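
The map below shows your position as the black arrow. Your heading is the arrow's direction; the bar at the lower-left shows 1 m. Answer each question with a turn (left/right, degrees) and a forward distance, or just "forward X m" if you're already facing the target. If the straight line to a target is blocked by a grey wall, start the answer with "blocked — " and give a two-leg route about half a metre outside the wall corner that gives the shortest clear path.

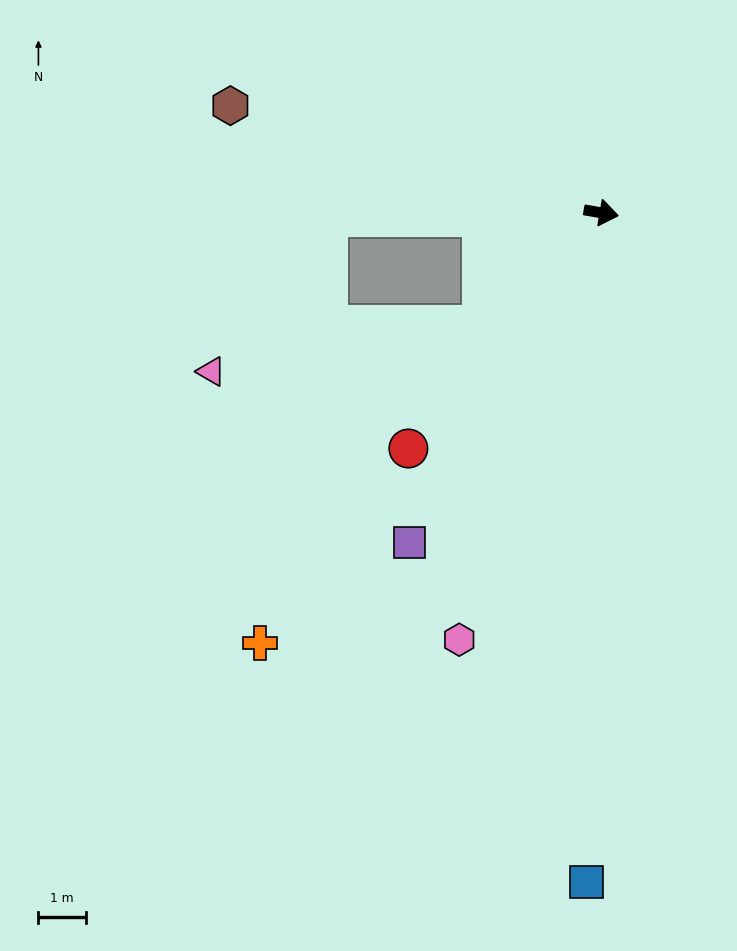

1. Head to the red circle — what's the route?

turn right 120°, forward 6.4 m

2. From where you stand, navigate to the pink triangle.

blocked — turn right 127°, forward 3.4 m, then turn right 34°, forward 5.8 m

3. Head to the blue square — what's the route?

turn right 82°, forward 14.0 m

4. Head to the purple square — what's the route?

turn right 110°, forward 8.0 m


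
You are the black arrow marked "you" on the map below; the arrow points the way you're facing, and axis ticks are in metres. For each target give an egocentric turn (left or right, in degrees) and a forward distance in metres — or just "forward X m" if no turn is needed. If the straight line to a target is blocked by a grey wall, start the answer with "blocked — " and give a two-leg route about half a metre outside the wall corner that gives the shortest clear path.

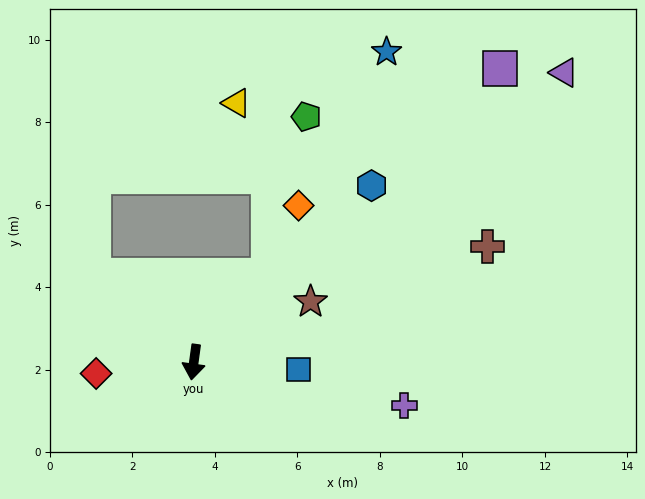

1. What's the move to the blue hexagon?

turn left 143°, forward 6.1 m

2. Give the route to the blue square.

turn left 94°, forward 2.6 m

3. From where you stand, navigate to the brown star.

turn left 125°, forward 3.2 m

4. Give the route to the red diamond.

turn right 76°, forward 2.4 m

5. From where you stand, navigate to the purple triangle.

turn left 136°, forward 11.4 m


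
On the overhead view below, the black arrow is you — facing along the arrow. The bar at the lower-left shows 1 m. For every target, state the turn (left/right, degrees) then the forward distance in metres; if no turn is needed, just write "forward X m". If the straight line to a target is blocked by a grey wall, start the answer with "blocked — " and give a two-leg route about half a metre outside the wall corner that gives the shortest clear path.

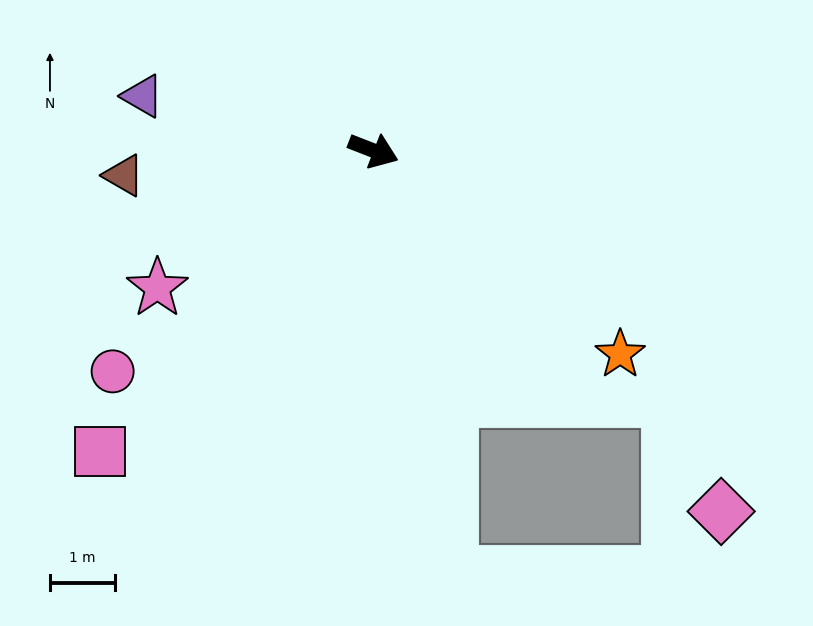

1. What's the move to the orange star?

turn right 18°, forward 4.9 m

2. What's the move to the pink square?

turn right 111°, forward 6.3 m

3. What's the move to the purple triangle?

turn right 172°, forward 3.7 m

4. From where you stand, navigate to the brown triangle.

turn right 153°, forward 3.9 m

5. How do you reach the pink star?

turn right 126°, forward 3.9 m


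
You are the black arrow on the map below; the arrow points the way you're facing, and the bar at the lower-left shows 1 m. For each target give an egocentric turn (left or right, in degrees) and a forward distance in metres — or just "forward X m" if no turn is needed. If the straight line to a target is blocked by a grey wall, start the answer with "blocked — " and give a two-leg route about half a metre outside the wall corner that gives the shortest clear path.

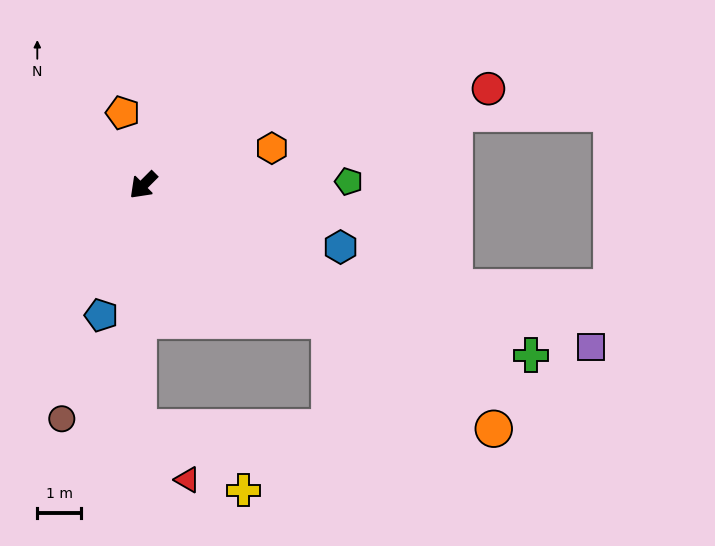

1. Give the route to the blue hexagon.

turn left 118°, forward 4.8 m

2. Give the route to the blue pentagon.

turn left 27°, forward 3.1 m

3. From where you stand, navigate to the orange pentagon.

turn right 119°, forward 1.7 m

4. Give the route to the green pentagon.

turn left 136°, forward 4.7 m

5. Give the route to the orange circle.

turn left 100°, forward 9.8 m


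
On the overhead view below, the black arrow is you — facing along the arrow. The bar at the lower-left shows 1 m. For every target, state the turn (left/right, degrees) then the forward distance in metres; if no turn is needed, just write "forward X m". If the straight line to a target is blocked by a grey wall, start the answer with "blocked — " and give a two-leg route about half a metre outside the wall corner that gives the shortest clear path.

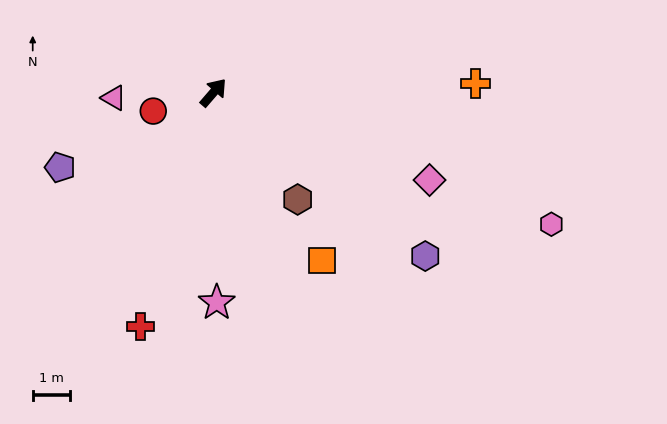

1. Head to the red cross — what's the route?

turn right 156°, forward 6.5 m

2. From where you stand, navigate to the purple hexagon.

turn right 87°, forward 7.2 m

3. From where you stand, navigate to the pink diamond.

turn right 71°, forward 6.2 m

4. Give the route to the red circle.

turn left 148°, forward 1.7 m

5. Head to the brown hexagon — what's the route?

turn right 101°, forward 3.6 m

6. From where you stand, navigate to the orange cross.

turn right 47°, forward 7.0 m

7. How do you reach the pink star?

turn right 138°, forward 5.6 m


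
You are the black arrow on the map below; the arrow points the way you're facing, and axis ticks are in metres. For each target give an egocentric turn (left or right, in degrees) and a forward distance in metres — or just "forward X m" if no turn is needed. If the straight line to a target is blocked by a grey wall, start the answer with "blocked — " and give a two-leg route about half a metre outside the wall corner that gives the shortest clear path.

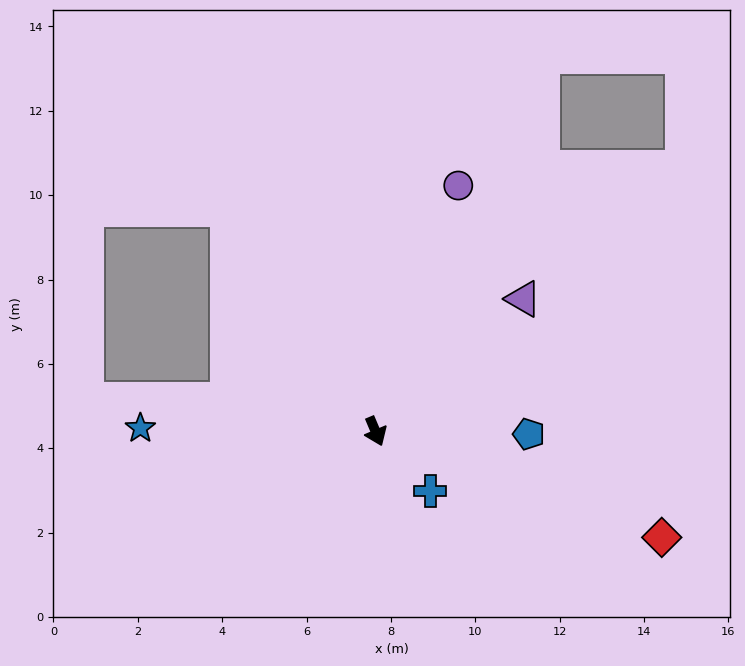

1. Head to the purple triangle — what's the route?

turn left 109°, forward 4.7 m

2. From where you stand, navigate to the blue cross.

turn left 20°, forward 1.9 m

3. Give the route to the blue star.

turn right 114°, forward 5.6 m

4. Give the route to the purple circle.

turn left 139°, forward 6.1 m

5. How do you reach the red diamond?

turn left 47°, forward 7.2 m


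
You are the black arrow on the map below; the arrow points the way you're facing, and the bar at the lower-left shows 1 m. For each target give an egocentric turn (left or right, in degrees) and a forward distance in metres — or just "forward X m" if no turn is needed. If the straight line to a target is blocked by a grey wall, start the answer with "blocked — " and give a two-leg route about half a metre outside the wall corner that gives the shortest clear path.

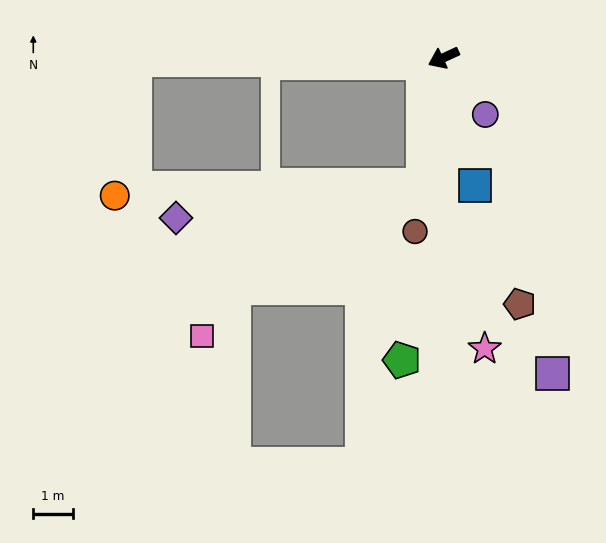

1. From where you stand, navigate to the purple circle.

turn left 102°, forward 1.8 m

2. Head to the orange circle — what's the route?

blocked — turn right 24°, forward 7.8 m, then turn left 81°, forward 3.5 m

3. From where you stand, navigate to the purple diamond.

blocked — turn left 56°, forward 3.3 m, then turn right 73°, forward 6.3 m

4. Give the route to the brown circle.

turn left 56°, forward 4.5 m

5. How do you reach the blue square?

turn left 79°, forward 3.4 m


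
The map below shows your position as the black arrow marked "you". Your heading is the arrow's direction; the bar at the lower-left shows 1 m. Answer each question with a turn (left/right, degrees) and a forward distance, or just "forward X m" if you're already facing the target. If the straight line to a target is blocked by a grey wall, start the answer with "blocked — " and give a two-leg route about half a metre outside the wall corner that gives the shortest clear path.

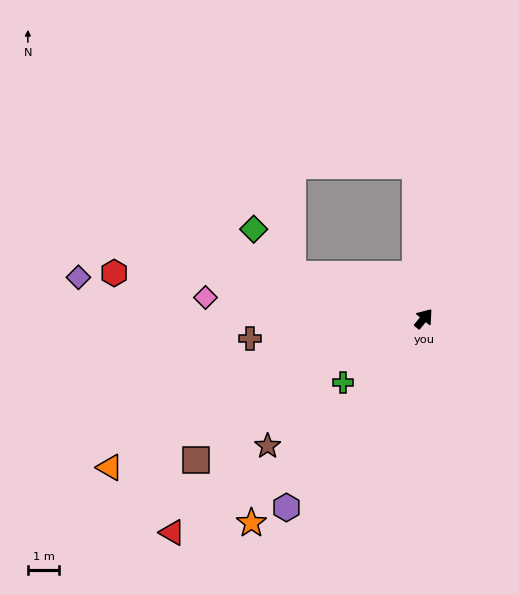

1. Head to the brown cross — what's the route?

turn left 136°, forward 5.6 m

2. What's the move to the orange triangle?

turn left 155°, forward 11.1 m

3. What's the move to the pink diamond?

turn left 124°, forward 7.0 m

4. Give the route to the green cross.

turn left 167°, forward 3.3 m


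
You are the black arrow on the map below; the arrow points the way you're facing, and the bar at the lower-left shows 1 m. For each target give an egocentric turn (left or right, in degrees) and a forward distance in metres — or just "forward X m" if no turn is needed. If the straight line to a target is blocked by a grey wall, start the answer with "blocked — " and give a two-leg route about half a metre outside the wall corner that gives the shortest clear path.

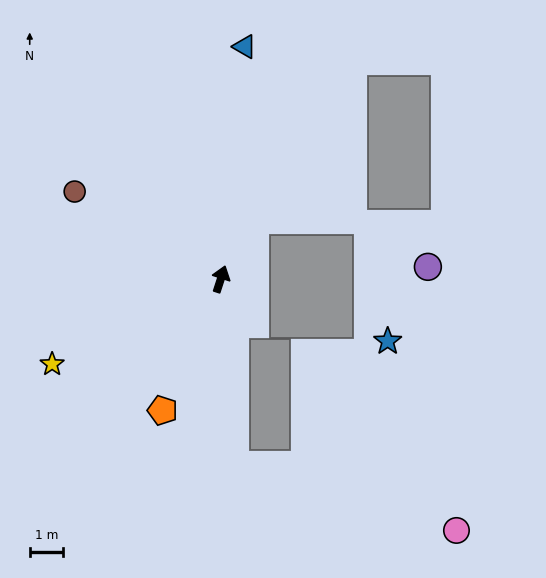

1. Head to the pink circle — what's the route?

blocked — turn right 158°, forward 5.6 m, then turn left 69°, forward 6.9 m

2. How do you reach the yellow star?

turn left 135°, forward 5.7 m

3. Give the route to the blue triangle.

turn left 12°, forward 7.0 m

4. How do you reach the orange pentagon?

turn left 174°, forward 4.3 m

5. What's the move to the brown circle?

turn left 77°, forward 5.1 m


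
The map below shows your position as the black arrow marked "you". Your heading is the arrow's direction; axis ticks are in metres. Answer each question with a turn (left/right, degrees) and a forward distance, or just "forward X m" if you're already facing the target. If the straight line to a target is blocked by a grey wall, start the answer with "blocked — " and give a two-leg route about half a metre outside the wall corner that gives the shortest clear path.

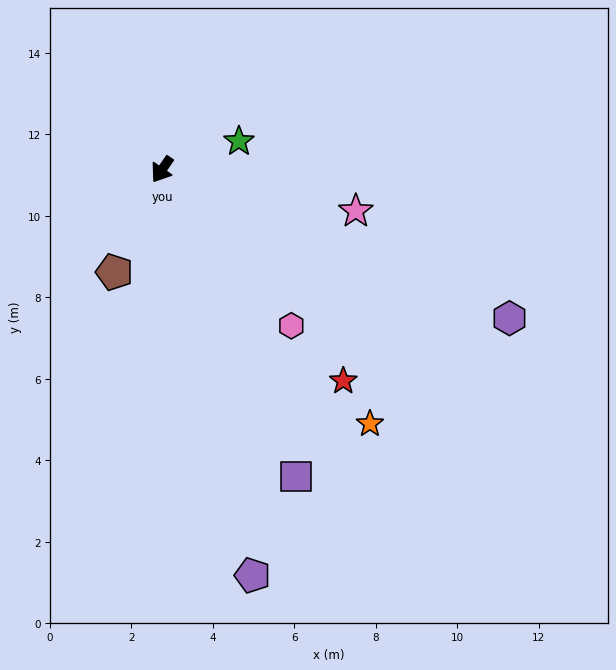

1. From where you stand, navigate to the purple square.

turn left 58°, forward 8.2 m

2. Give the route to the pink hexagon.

turn left 74°, forward 5.0 m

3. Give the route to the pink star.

turn left 112°, forward 4.9 m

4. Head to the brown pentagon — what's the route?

turn left 10°, forward 2.8 m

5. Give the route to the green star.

turn left 145°, forward 2.0 m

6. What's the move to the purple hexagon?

turn left 101°, forward 9.3 m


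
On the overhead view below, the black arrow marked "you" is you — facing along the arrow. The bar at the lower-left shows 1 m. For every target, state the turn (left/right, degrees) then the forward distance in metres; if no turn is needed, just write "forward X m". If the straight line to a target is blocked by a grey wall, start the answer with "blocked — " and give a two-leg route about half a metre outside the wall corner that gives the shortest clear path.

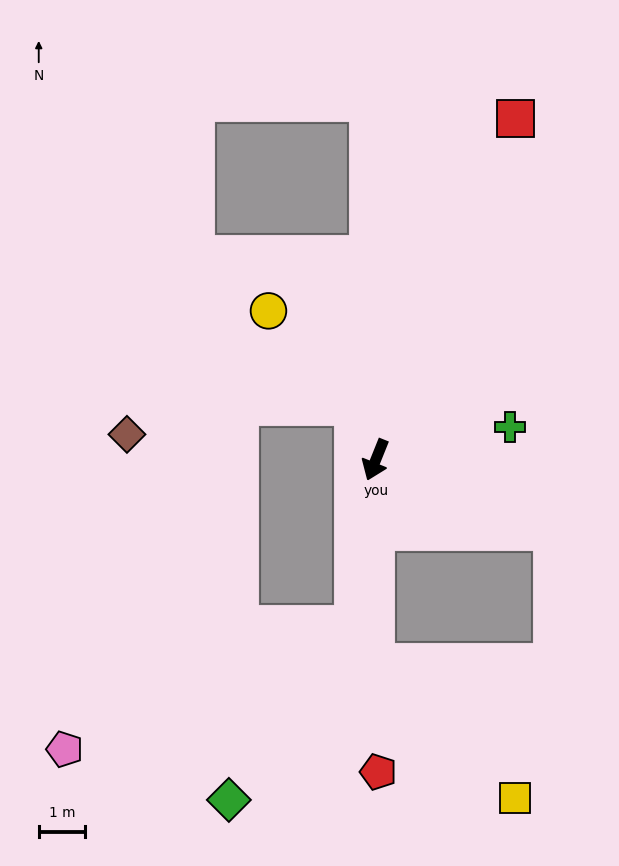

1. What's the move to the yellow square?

blocked — turn left 22°, forward 4.4 m, then turn left 46°, forward 4.2 m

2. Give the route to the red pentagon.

turn left 22°, forward 6.8 m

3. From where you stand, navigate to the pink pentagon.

blocked — turn left 14°, forward 3.6 m, then turn right 59°, forward 6.8 m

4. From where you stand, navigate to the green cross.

turn left 126°, forward 3.0 m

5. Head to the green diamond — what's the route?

blocked — turn left 14°, forward 3.6 m, then turn right 28°, forward 4.7 m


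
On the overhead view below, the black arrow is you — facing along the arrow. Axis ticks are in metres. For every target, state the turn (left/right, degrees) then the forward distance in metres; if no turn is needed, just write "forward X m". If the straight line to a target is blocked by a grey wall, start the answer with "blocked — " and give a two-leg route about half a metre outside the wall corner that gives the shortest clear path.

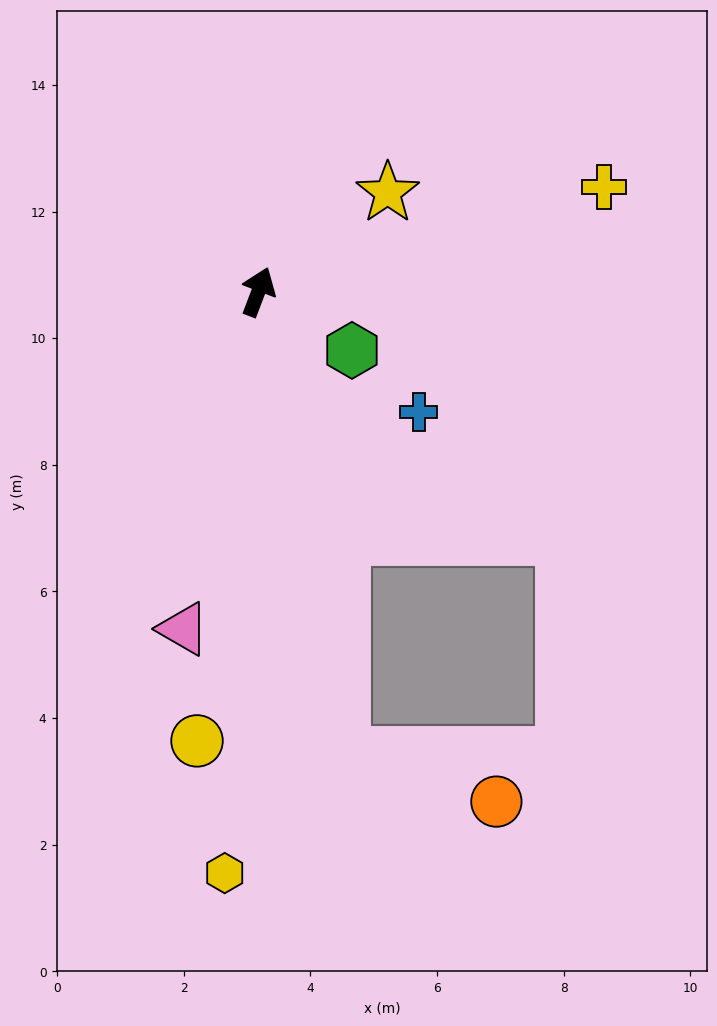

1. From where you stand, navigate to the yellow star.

turn right 32°, forward 2.6 m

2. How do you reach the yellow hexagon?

turn right 162°, forward 9.2 m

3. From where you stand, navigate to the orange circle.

blocked — turn right 149°, forward 7.4 m, then turn left 62°, forward 2.5 m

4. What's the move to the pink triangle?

turn right 172°, forward 5.5 m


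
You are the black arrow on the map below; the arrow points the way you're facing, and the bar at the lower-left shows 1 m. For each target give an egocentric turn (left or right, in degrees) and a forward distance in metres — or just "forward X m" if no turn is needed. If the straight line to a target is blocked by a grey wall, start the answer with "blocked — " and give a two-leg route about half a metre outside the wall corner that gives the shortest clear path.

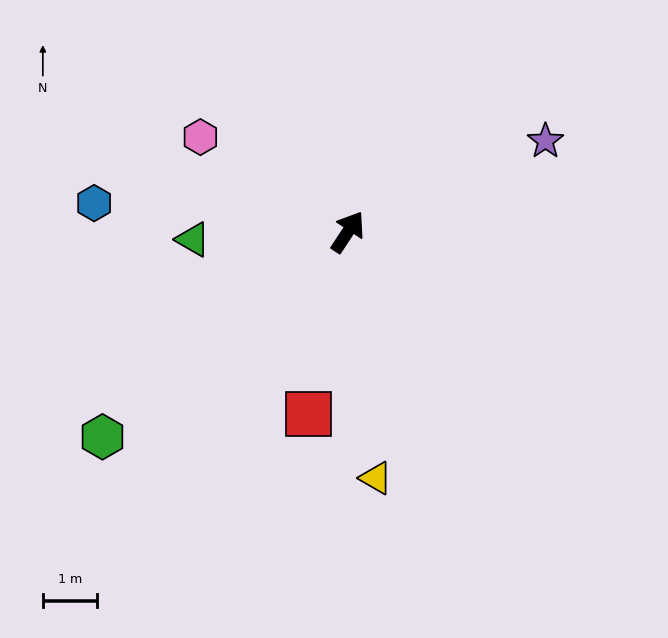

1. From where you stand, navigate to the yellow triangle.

turn right 140°, forward 4.5 m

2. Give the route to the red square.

turn right 159°, forward 3.4 m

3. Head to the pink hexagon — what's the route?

turn left 91°, forward 3.2 m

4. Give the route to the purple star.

turn right 32°, forward 4.0 m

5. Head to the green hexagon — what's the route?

turn left 163°, forward 5.9 m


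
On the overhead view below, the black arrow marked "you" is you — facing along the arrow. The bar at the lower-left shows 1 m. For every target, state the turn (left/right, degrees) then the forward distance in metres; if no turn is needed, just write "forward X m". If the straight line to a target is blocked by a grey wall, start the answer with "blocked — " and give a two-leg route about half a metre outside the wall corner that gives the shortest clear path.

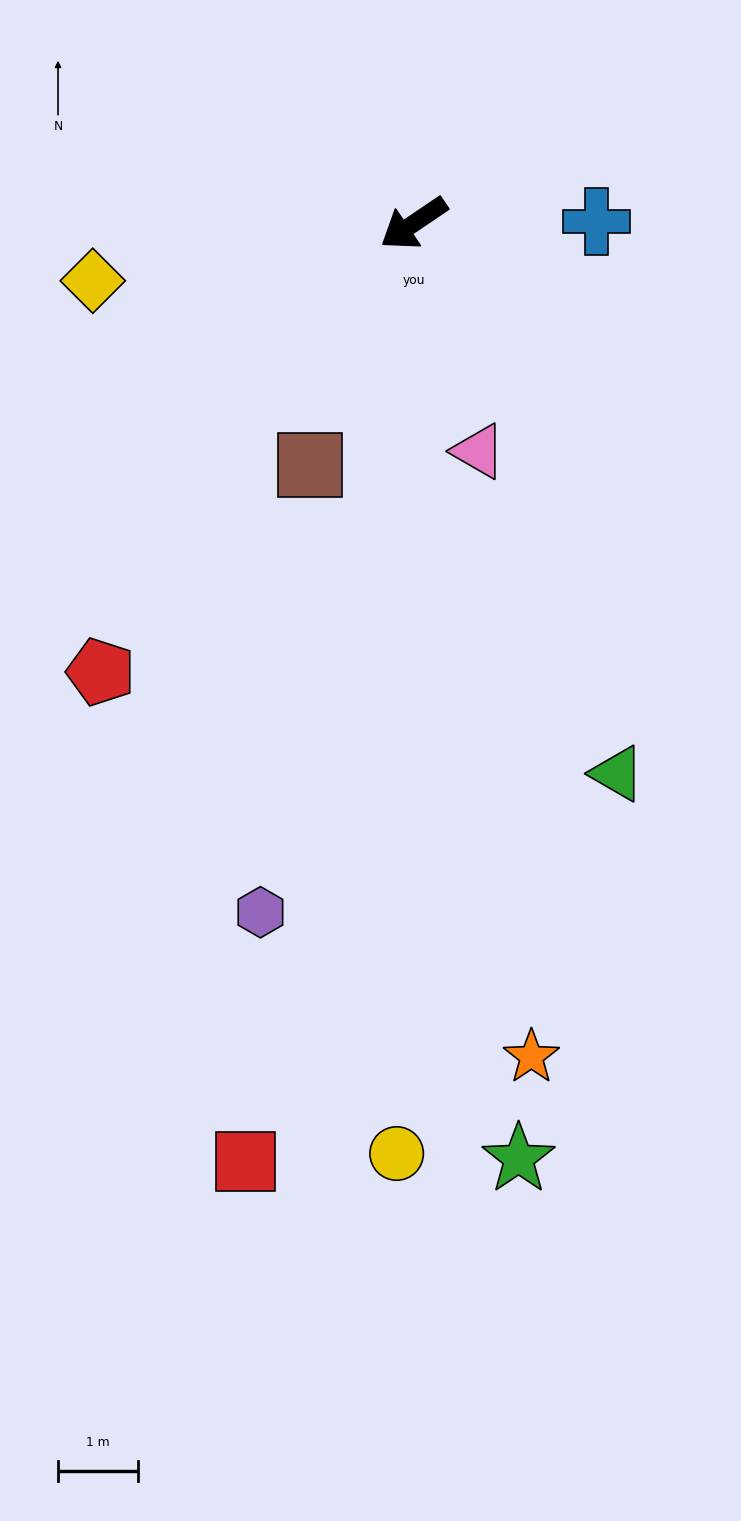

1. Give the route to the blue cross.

turn left 147°, forward 2.3 m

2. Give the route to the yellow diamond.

turn right 24°, forward 4.1 m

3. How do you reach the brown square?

turn left 33°, forward 3.3 m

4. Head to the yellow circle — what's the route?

turn left 55°, forward 11.6 m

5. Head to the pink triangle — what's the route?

turn left 72°, forward 2.9 m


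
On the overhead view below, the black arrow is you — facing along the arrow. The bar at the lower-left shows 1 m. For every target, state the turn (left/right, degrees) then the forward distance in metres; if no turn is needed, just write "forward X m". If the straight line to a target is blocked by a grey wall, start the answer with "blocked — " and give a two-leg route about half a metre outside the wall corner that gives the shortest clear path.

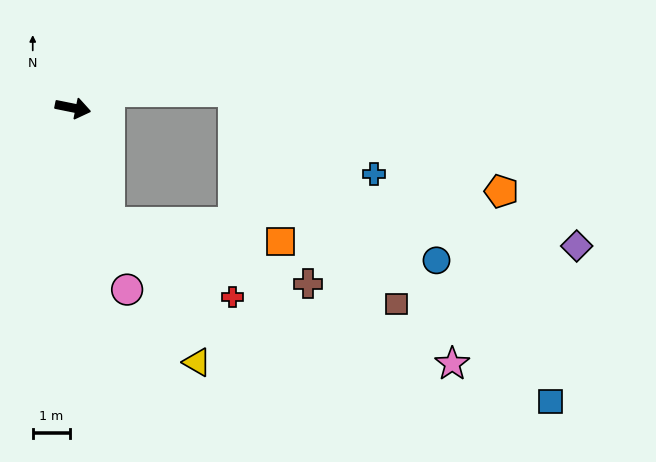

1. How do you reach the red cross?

blocked — turn right 61°, forward 3.2 m, then turn left 42°, forward 3.8 m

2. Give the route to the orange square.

blocked — turn right 61°, forward 3.2 m, then turn left 66°, forward 4.6 m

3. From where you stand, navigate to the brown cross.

blocked — turn right 61°, forward 3.2 m, then turn left 56°, forward 5.5 m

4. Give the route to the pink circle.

turn right 62°, forward 5.0 m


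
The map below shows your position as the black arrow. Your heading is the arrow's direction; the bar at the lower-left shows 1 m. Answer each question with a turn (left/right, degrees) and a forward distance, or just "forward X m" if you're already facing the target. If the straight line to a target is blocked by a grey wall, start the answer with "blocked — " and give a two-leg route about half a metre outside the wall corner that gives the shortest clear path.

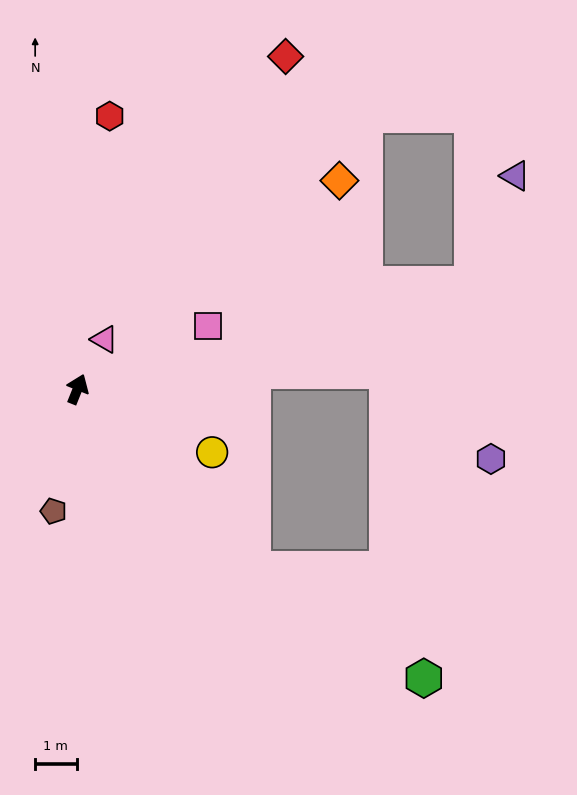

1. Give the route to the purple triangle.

blocked — turn right 53°, forward 9.8 m, then turn left 53°, forward 2.8 m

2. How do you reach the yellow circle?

turn right 93°, forward 3.6 m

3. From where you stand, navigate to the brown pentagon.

turn right 169°, forward 3.0 m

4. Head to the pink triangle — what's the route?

turn right 7°, forward 1.4 m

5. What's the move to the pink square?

turn right 42°, forward 3.5 m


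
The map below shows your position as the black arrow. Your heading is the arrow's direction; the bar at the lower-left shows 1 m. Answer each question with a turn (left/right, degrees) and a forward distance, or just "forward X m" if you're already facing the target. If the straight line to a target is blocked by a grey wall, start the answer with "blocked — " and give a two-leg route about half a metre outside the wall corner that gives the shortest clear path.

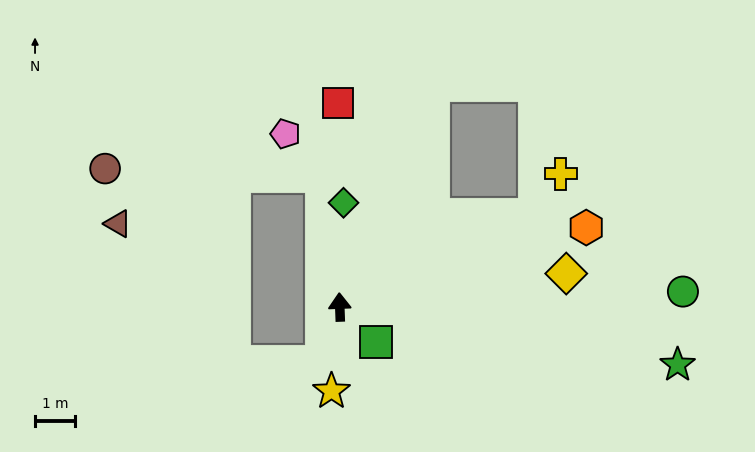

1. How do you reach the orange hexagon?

turn right 74°, forward 6.5 m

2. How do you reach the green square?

turn right 136°, forward 1.3 m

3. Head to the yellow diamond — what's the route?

turn right 84°, forward 5.7 m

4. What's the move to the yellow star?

turn left 172°, forward 2.1 m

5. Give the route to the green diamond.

turn right 4°, forward 2.6 m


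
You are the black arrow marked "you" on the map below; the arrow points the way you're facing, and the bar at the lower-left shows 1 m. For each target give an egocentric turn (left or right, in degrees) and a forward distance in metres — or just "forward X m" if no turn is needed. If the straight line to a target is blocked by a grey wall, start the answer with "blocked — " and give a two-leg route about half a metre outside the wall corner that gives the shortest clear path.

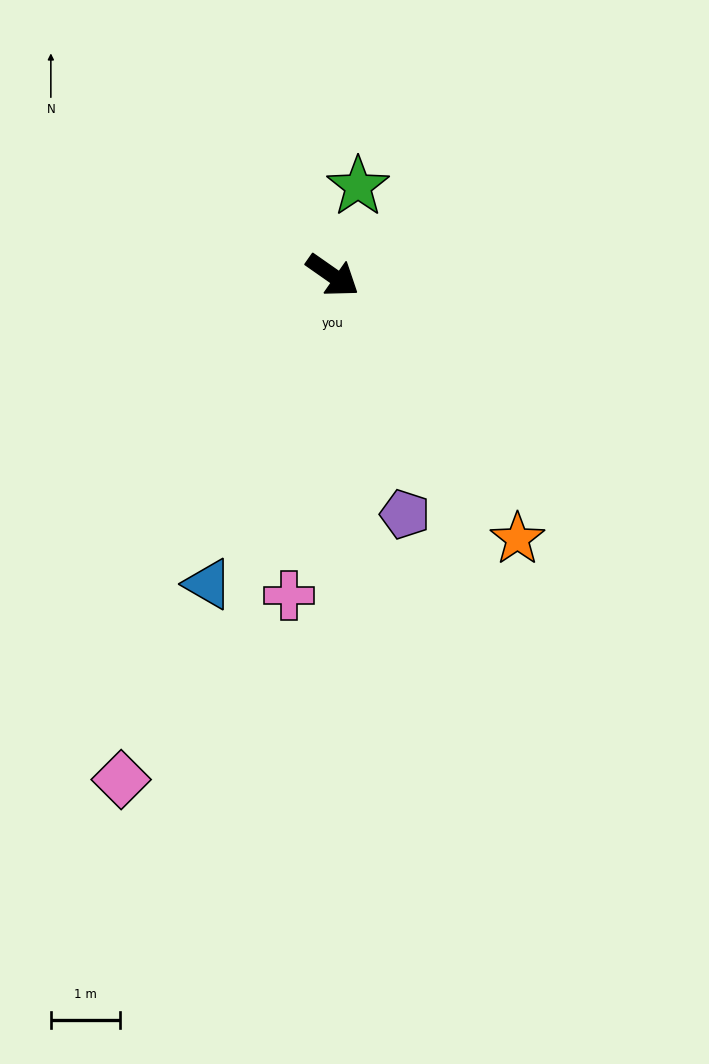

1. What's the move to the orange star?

turn right 20°, forward 4.7 m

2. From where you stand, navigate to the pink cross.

turn right 63°, forward 4.7 m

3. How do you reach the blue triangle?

turn right 77°, forward 4.8 m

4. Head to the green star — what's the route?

turn left 109°, forward 1.3 m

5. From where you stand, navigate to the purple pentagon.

turn right 38°, forward 3.6 m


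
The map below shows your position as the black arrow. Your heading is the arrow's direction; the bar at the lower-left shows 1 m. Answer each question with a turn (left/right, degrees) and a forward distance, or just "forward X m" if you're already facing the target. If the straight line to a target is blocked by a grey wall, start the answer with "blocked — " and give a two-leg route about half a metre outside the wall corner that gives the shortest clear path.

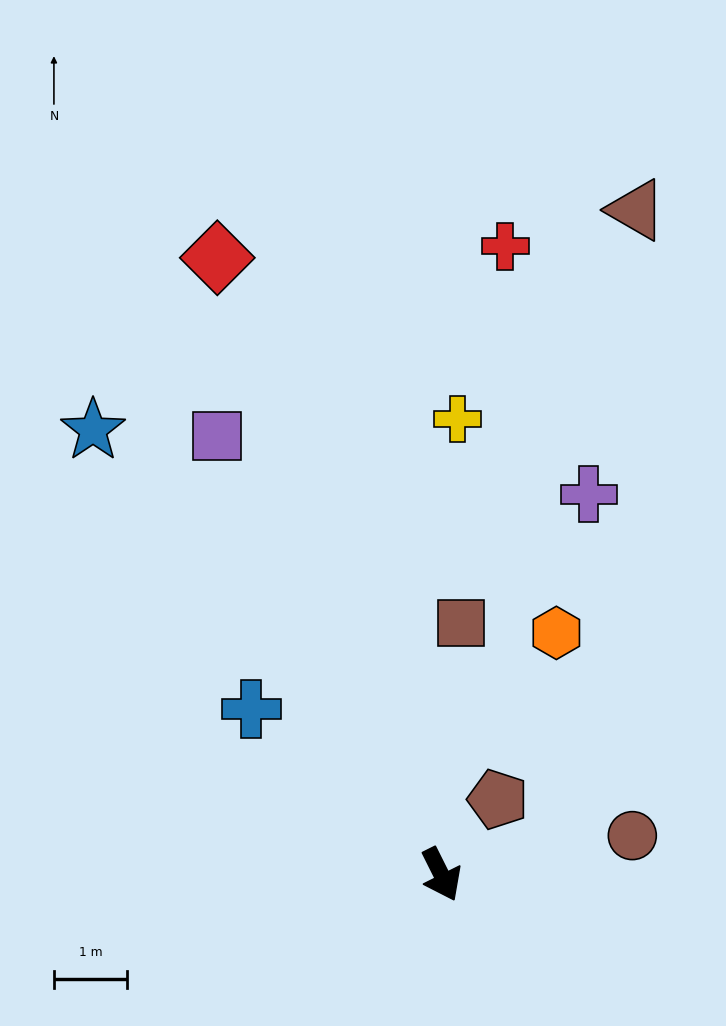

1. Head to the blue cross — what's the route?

turn right 158°, forward 3.4 m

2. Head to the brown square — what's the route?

turn left 149°, forward 3.4 m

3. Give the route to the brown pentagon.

turn left 117°, forward 1.3 m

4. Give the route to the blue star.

turn right 168°, forward 7.7 m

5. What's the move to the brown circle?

turn left 75°, forward 2.7 m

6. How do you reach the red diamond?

turn left 173°, forward 8.9 m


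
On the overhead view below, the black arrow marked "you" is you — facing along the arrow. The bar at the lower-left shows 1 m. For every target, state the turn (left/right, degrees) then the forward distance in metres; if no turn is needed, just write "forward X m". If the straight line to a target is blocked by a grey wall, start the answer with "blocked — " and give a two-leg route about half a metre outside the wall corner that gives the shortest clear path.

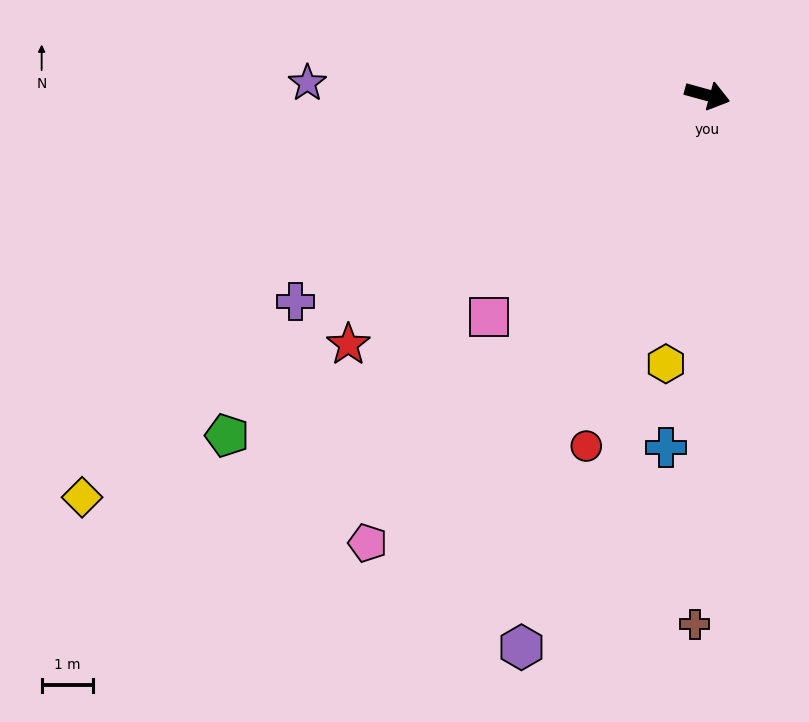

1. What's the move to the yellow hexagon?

turn right 83°, forward 5.3 m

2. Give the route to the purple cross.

turn right 138°, forward 9.0 m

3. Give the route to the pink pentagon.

turn right 112°, forward 11.0 m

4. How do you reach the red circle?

turn right 94°, forward 7.3 m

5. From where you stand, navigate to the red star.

turn right 130°, forward 8.6 m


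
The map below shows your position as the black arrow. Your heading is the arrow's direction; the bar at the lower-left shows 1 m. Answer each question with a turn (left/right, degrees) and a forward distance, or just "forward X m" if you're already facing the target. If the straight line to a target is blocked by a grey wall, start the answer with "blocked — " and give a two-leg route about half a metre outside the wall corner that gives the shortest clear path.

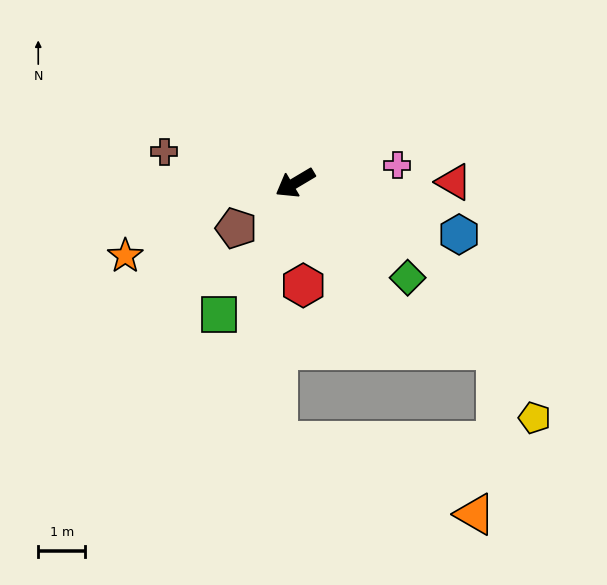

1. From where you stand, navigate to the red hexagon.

turn left 64°, forward 2.2 m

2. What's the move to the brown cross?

turn right 44°, forward 2.9 m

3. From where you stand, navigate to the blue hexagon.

turn left 132°, forward 3.7 m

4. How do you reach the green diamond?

turn left 109°, forward 3.1 m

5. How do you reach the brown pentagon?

turn left 7°, forward 1.6 m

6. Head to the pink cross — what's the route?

turn left 159°, forward 2.2 m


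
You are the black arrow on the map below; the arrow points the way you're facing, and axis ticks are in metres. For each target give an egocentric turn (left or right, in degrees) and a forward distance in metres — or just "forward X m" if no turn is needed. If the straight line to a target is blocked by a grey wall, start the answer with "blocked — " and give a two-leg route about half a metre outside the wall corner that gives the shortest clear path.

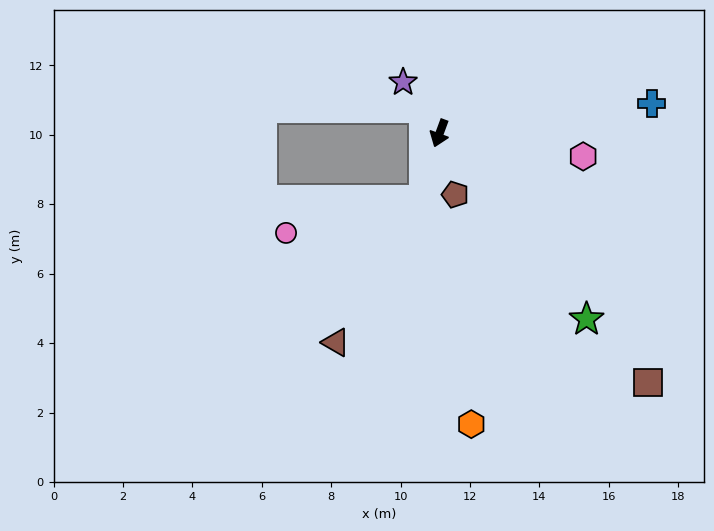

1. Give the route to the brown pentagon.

turn left 35°, forward 1.8 m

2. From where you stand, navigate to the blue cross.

turn left 118°, forward 6.2 m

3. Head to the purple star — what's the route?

turn right 124°, forward 1.8 m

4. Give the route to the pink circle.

blocked — turn left 7°, forward 2.0 m, then turn right 63°, forward 4.1 m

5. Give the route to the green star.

turn left 59°, forward 6.8 m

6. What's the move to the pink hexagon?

turn left 101°, forward 4.2 m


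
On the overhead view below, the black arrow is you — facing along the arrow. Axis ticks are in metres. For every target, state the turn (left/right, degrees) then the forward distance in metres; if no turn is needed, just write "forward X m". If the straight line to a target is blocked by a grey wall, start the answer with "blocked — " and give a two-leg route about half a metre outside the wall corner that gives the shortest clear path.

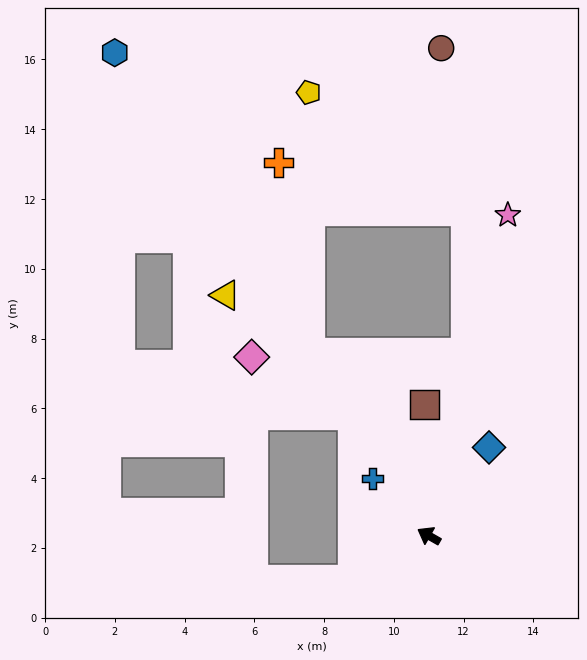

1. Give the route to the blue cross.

turn right 16°, forward 2.3 m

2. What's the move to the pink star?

turn right 74°, forward 9.5 m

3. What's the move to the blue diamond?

turn right 95°, forward 3.1 m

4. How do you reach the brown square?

turn right 58°, forward 3.8 m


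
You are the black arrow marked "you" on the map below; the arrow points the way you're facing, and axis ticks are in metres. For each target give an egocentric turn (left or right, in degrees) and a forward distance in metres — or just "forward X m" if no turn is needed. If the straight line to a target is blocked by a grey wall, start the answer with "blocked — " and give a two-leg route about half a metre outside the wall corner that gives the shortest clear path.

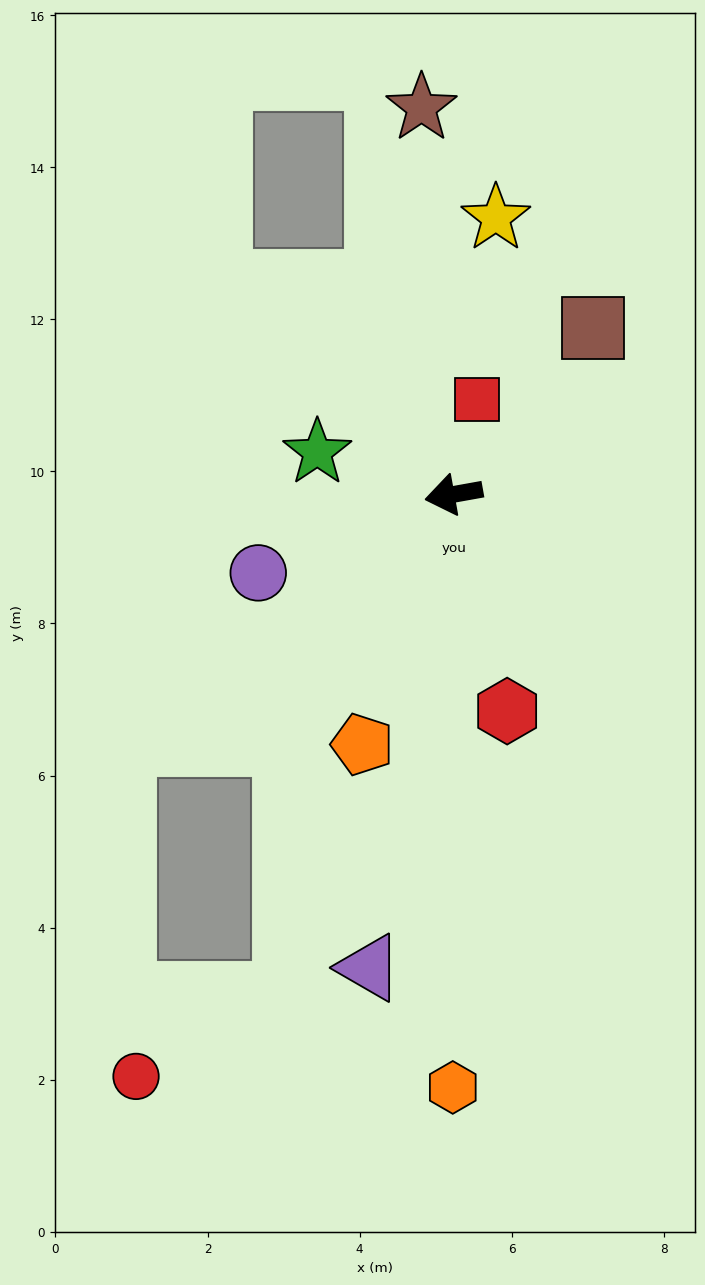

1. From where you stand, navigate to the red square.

turn right 114°, forward 1.3 m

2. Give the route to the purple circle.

turn left 12°, forward 2.8 m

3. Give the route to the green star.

turn right 27°, forward 1.9 m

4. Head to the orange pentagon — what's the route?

turn left 60°, forward 3.5 m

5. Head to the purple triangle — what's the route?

turn left 70°, forward 6.3 m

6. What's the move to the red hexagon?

turn left 94°, forward 2.9 m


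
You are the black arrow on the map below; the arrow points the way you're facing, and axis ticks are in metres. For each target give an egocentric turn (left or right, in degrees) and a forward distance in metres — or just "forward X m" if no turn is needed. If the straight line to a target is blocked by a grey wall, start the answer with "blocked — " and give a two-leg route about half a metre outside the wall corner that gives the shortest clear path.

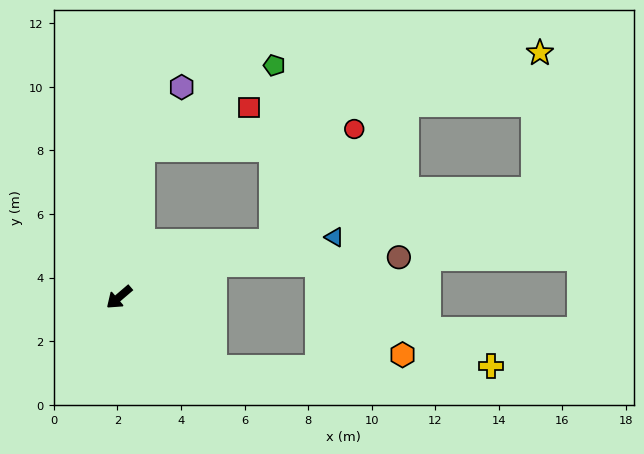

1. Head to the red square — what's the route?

blocked — turn right 139°, forward 4.7 m, then turn right 60°, forward 3.6 m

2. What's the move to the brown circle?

blocked — turn left 159°, forward 3.1 m, then turn right 17°, forward 5.8 m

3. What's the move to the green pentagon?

blocked — turn right 139°, forward 4.7 m, then turn right 49°, forward 4.9 m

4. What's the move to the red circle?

blocked — turn left 159°, forward 5.1 m, then turn left 35°, forward 4.4 m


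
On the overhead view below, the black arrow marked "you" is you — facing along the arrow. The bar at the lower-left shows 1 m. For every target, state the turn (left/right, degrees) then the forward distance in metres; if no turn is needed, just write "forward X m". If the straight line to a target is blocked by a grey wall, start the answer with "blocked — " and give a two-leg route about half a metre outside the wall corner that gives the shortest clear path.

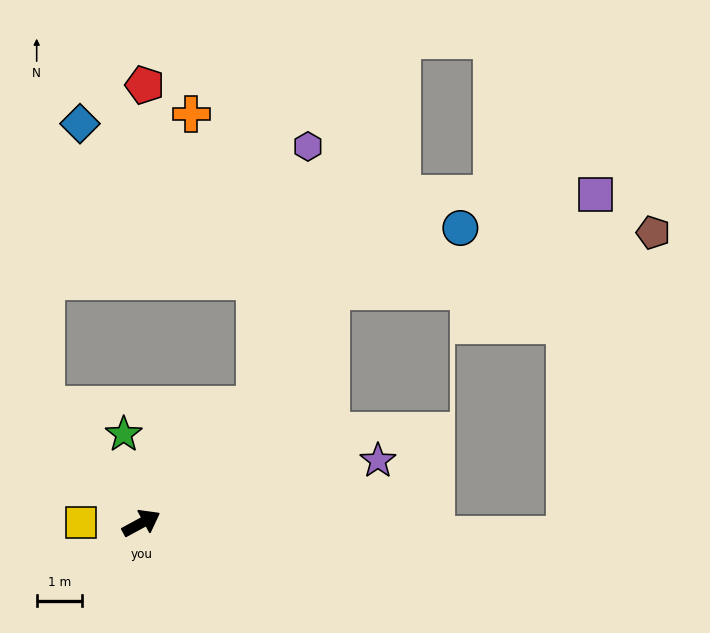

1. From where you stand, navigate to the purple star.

turn right 14°, forward 5.4 m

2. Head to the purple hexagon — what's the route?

blocked — turn left 17°, forward 3.6 m, then turn left 33°, forward 5.8 m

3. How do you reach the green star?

turn left 73°, forward 2.0 m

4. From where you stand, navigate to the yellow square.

turn left 151°, forward 1.3 m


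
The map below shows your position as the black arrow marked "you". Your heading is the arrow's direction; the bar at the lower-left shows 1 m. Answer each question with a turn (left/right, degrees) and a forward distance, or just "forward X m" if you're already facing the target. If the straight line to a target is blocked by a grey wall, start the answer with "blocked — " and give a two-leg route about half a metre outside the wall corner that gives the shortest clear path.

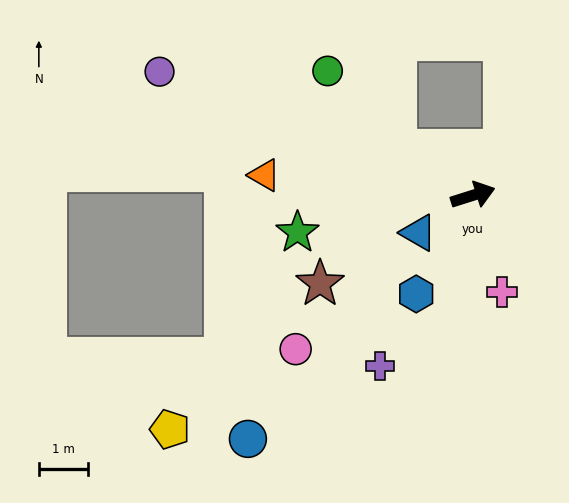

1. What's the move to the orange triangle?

turn left 157°, forward 4.3 m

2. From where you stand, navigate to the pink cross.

turn right 91°, forward 2.1 m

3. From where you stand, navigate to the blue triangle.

turn right 163°, forward 1.4 m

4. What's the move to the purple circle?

turn left 141°, forward 6.9 m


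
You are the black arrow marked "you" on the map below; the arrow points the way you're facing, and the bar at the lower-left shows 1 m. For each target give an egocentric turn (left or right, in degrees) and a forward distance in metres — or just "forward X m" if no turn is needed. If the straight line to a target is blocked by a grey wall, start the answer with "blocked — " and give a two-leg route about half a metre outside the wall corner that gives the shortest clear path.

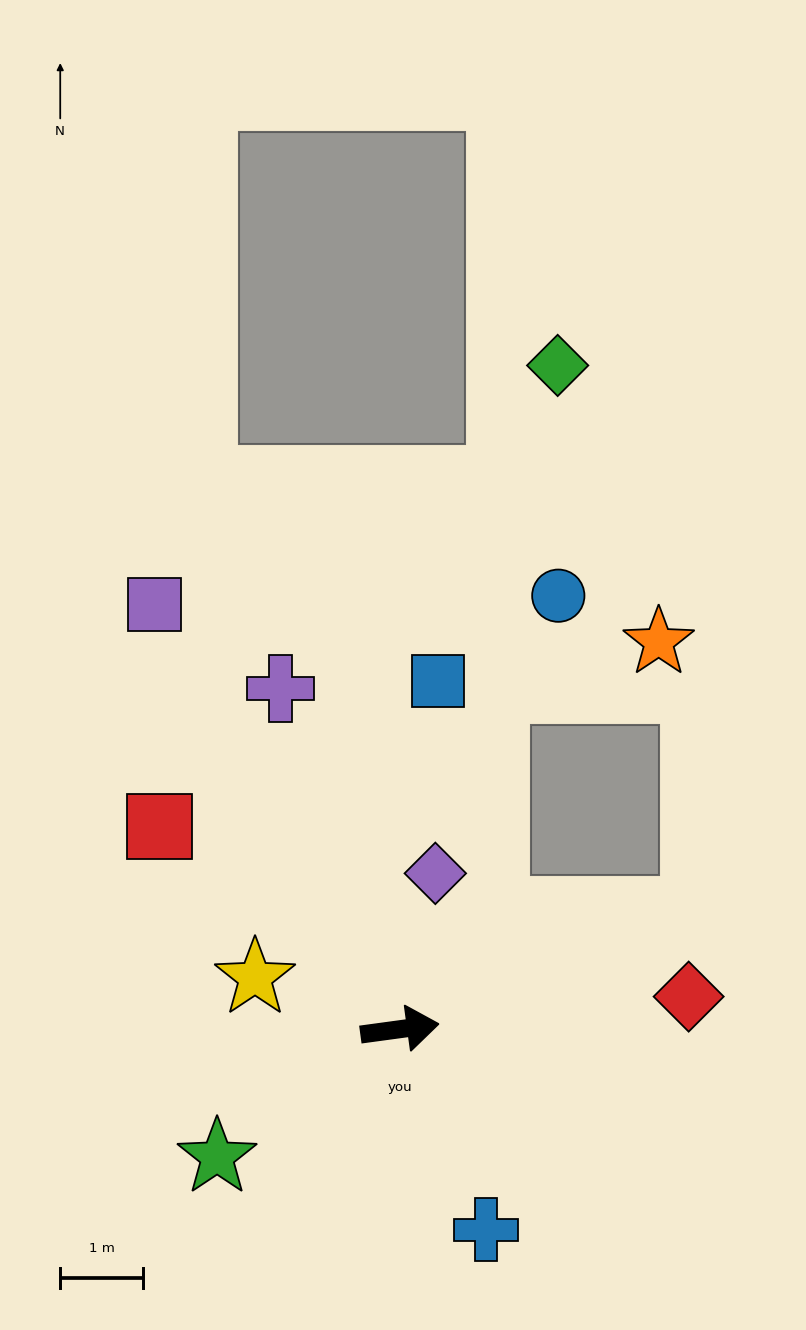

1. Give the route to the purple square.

turn left 112°, forward 5.9 m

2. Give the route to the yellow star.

turn left 153°, forward 1.9 m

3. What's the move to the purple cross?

turn left 102°, forward 4.4 m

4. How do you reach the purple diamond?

turn left 69°, forward 1.9 m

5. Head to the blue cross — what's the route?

turn right 74°, forward 2.6 m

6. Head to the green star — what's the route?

turn right 153°, forward 2.7 m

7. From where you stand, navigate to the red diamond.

forward 3.5 m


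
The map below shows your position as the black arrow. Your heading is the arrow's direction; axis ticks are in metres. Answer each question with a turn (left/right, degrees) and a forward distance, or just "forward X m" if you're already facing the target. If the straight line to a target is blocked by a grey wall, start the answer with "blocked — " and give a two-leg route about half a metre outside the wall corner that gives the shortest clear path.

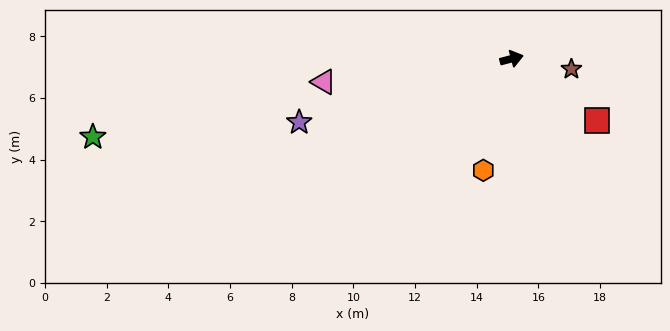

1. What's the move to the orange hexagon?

turn right 119°, forward 3.7 m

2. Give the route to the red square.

turn right 51°, forward 3.4 m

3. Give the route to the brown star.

turn right 25°, forward 2.0 m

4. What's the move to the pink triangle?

turn left 172°, forward 6.1 m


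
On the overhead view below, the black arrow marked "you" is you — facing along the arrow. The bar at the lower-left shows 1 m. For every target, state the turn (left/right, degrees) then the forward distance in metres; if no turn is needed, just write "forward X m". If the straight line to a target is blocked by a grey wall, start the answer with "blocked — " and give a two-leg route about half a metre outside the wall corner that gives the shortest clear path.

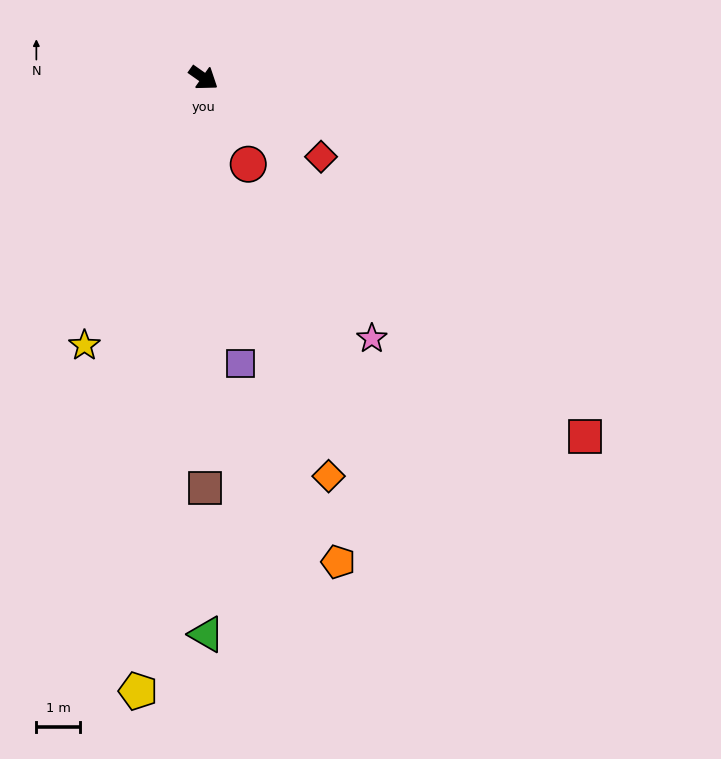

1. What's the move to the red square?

turn right 8°, forward 12.1 m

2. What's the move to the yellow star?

turn right 79°, forward 6.7 m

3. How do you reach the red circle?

turn right 28°, forward 2.2 m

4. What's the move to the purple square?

turn right 48°, forward 6.6 m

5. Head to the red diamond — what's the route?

forward 3.3 m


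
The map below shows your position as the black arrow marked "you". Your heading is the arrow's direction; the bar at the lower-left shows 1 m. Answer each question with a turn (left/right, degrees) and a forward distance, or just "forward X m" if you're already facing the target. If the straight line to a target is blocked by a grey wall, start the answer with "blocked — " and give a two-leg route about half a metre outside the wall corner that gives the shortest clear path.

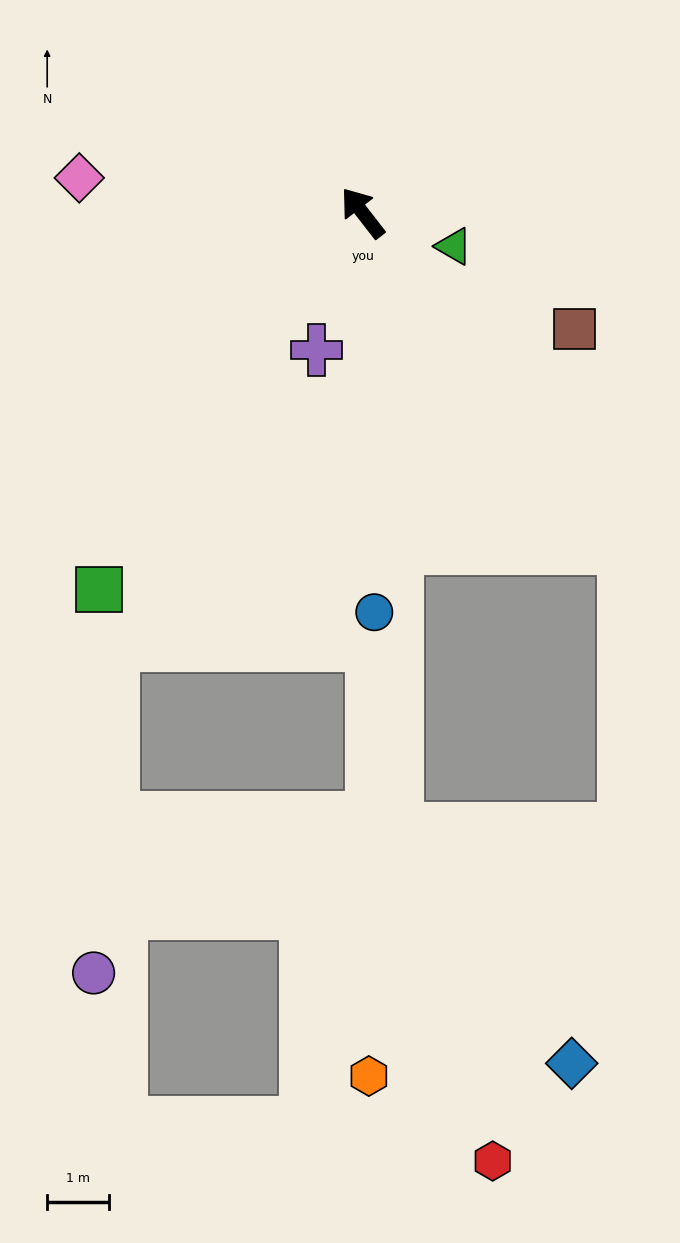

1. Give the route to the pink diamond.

turn left 45°, forward 4.6 m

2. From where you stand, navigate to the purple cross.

turn left 124°, forward 2.3 m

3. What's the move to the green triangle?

turn right 148°, forward 1.6 m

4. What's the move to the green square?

turn left 107°, forward 7.4 m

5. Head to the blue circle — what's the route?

turn left 144°, forward 6.4 m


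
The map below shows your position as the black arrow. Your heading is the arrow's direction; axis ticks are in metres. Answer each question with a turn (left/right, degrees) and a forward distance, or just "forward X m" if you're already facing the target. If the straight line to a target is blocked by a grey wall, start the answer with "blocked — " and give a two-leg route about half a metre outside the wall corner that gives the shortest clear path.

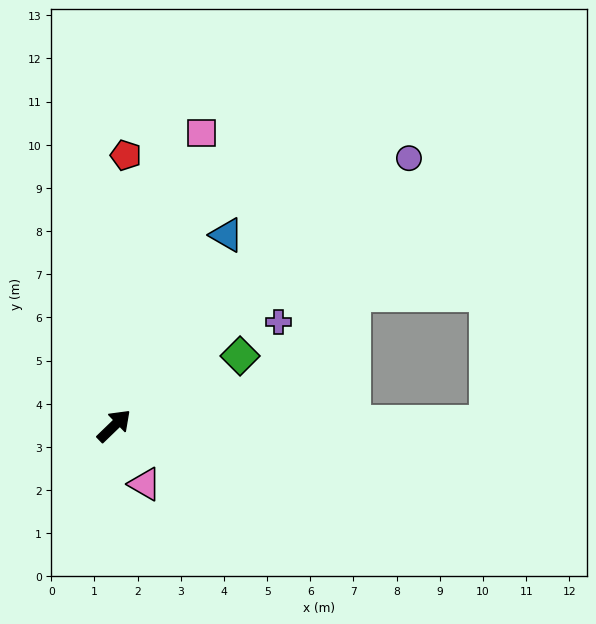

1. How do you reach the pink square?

turn left 29°, forward 7.1 m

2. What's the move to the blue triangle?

turn left 15°, forward 5.1 m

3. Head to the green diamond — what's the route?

turn right 15°, forward 3.3 m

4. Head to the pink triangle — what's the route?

turn right 106°, forward 1.5 m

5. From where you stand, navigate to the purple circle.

forward 9.2 m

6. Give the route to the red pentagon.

turn left 44°, forward 6.3 m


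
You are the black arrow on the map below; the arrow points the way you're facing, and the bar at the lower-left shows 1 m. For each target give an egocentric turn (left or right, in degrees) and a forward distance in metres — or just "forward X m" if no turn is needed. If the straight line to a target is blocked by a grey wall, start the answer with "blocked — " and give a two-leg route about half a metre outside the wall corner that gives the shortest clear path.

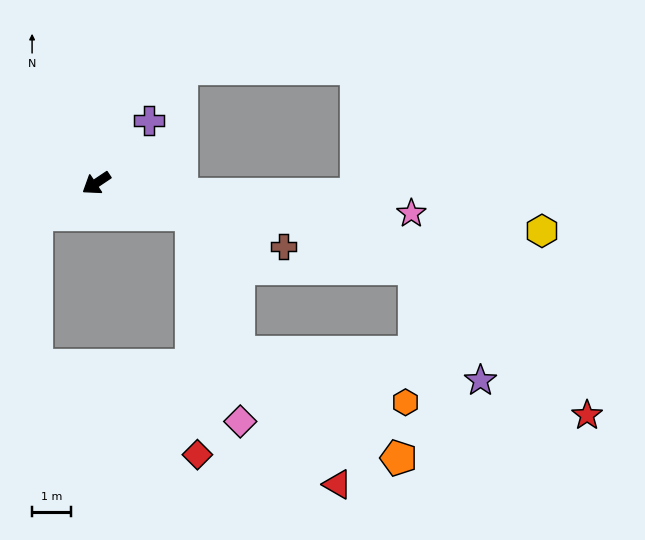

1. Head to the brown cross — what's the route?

turn left 127°, forward 5.1 m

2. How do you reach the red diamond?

blocked — turn left 128°, forward 2.6 m, then turn right 70°, forward 6.2 m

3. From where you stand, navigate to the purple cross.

turn right 164°, forward 2.1 m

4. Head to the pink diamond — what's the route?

blocked — turn left 128°, forward 2.6 m, then turn right 59°, forward 5.5 m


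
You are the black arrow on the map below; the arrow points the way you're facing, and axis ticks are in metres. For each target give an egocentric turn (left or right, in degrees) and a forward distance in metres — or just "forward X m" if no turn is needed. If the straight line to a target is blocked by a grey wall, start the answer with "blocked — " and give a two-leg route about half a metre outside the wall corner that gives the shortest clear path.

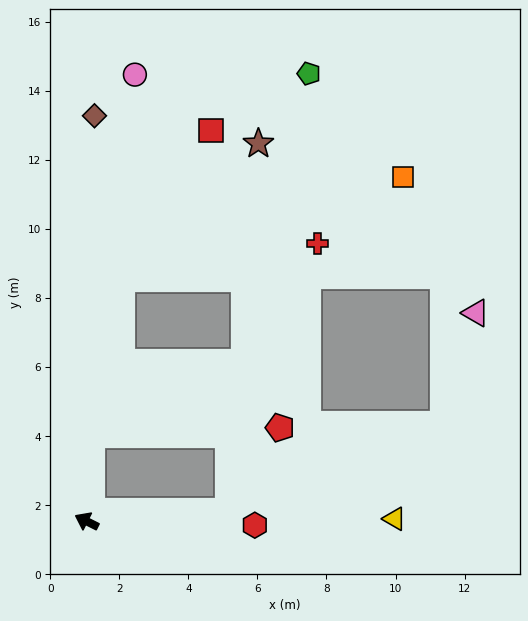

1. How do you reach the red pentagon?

blocked — turn right 150°, forward 4.2 m, then turn left 56°, forward 2.9 m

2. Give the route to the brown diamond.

turn right 64°, forward 11.7 m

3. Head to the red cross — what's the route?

blocked — turn right 150°, forward 4.2 m, then turn left 69°, forward 8.2 m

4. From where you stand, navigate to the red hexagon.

turn right 155°, forward 4.9 m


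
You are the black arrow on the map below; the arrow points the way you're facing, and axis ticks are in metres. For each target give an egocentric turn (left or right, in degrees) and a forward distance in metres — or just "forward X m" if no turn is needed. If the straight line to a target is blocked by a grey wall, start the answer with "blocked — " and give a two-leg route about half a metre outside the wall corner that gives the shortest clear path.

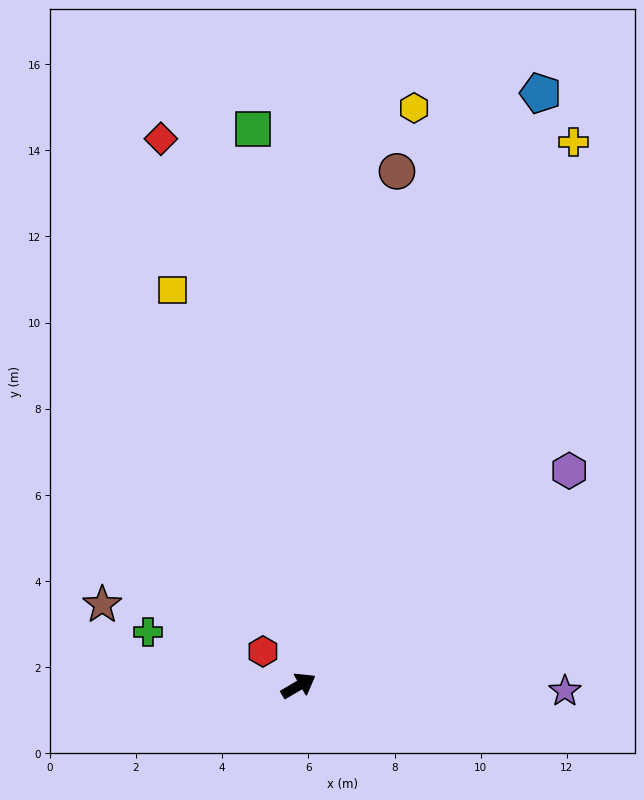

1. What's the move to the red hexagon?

turn left 106°, forward 1.1 m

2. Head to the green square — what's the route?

turn left 64°, forward 13.0 m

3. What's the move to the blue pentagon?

turn left 37°, forward 14.9 m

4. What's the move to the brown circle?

turn left 49°, forward 12.2 m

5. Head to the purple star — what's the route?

turn right 32°, forward 6.2 m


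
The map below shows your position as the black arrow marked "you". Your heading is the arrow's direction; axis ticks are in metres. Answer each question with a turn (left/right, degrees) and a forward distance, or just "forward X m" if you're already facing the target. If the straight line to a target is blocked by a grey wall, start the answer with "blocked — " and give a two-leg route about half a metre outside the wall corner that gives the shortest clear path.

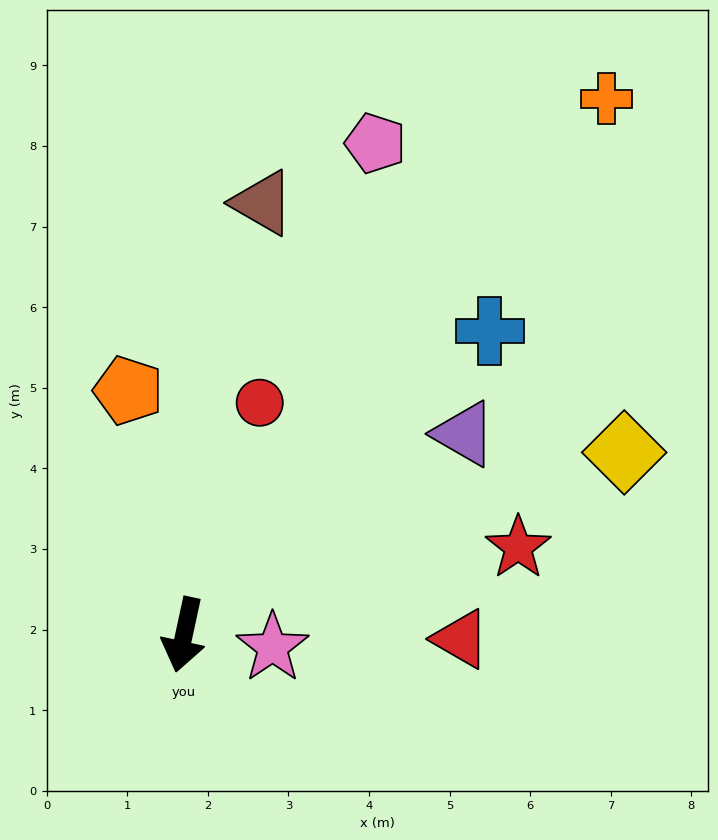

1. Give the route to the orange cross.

turn left 154°, forward 8.5 m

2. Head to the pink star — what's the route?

turn left 94°, forward 1.1 m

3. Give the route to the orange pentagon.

turn right 155°, forward 3.1 m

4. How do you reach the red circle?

turn left 174°, forward 3.0 m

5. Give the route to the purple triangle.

turn left 138°, forward 4.3 m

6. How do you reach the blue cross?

turn left 147°, forward 5.3 m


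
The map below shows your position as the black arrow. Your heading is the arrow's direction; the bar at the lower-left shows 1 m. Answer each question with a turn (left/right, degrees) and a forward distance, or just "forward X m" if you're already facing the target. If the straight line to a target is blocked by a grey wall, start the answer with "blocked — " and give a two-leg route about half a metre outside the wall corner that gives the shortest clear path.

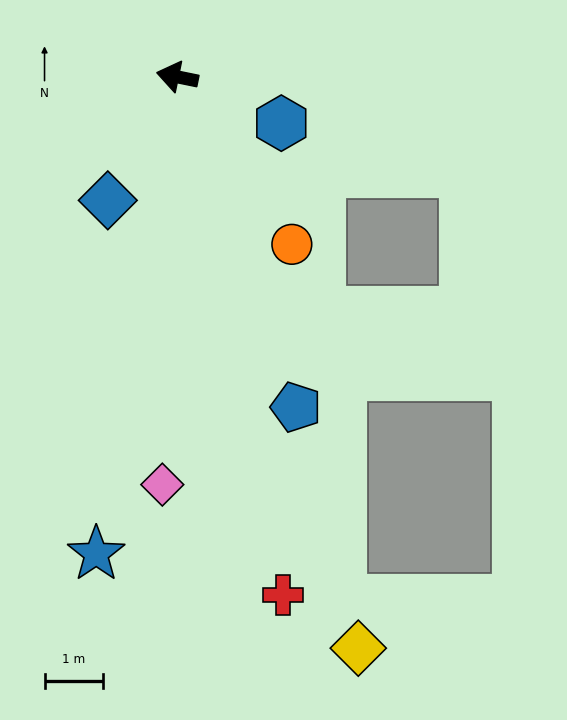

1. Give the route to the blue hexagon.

turn left 168°, forward 2.0 m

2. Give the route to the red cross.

turn left 113°, forward 9.1 m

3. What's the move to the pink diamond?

turn left 99°, forward 7.0 m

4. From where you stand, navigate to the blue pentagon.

turn left 121°, forward 6.0 m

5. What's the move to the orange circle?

turn left 136°, forward 3.5 m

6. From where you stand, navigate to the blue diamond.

turn left 72°, forward 2.4 m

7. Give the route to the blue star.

turn left 92°, forward 8.3 m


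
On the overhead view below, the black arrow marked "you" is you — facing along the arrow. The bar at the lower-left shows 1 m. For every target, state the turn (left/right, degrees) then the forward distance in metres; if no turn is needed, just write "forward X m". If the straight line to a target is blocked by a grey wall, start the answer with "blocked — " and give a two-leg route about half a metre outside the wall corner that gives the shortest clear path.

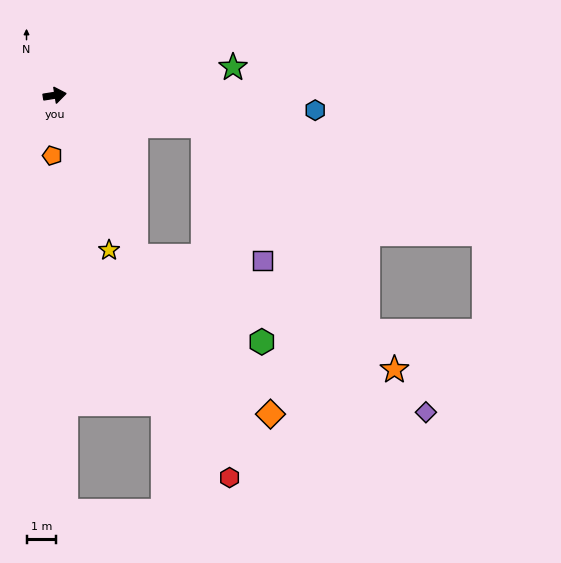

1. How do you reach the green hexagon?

blocked — turn right 72°, forward 6.1 m, then turn left 29°, forward 5.2 m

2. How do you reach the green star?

forward 6.1 m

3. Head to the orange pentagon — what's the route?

turn right 101°, forward 2.0 m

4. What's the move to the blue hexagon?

turn right 12°, forward 8.9 m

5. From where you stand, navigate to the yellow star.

turn right 80°, forward 5.6 m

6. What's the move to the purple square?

blocked — turn right 21°, forward 5.1 m, then turn right 54°, forward 5.0 m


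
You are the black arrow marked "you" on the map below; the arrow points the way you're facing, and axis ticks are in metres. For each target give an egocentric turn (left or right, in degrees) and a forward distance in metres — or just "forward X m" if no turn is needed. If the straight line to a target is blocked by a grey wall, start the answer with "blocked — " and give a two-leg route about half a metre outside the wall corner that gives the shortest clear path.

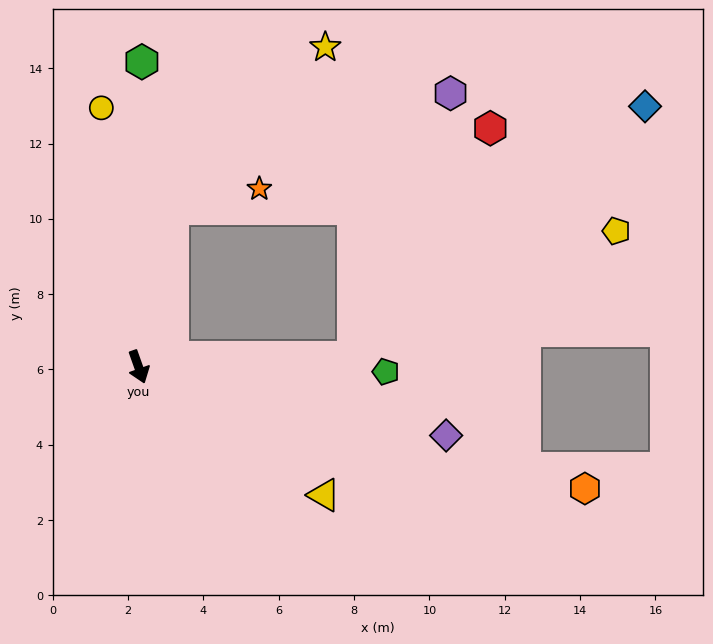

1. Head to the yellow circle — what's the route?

turn left 169°, forward 6.9 m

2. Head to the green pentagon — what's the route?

turn left 69°, forward 6.6 m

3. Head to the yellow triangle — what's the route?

turn left 36°, forward 6.0 m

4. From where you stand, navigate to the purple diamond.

turn left 58°, forward 8.4 m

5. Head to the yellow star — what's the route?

blocked — turn left 148°, forward 4.3 m, then turn right 31°, forward 5.9 m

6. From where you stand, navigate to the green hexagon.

turn left 160°, forward 8.1 m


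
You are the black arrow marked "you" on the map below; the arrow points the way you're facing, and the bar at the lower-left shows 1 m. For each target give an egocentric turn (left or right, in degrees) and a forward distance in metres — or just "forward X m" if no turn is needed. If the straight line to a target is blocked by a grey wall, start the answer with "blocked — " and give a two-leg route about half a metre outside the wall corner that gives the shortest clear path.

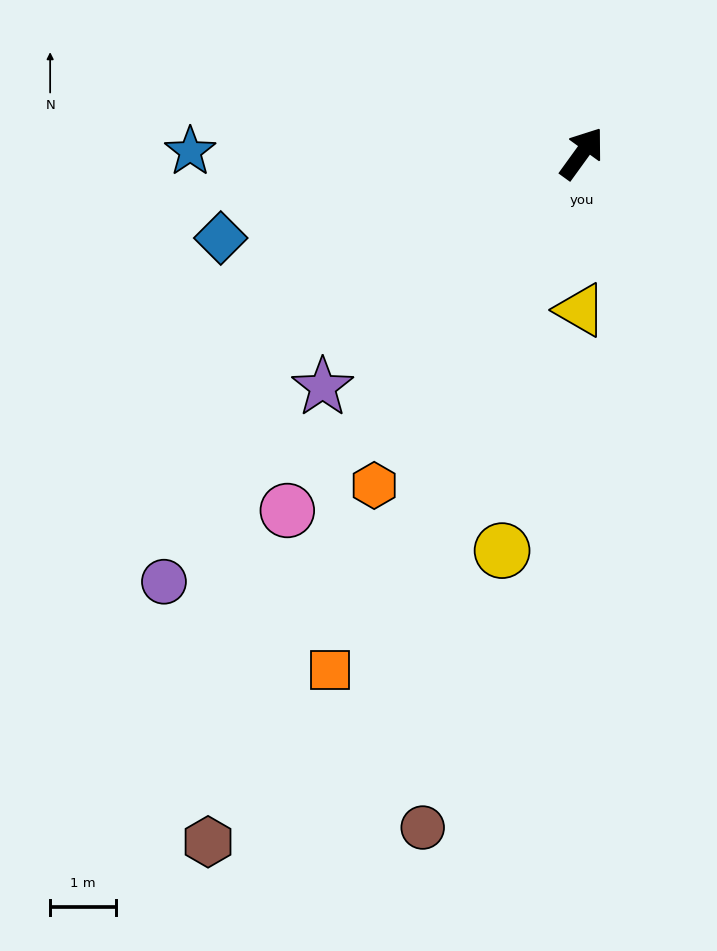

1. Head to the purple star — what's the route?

turn left 168°, forward 5.3 m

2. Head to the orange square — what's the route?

turn right 170°, forward 8.7 m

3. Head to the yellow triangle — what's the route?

turn right 145°, forward 2.4 m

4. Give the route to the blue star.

turn left 126°, forward 5.9 m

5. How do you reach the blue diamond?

turn left 139°, forward 5.6 m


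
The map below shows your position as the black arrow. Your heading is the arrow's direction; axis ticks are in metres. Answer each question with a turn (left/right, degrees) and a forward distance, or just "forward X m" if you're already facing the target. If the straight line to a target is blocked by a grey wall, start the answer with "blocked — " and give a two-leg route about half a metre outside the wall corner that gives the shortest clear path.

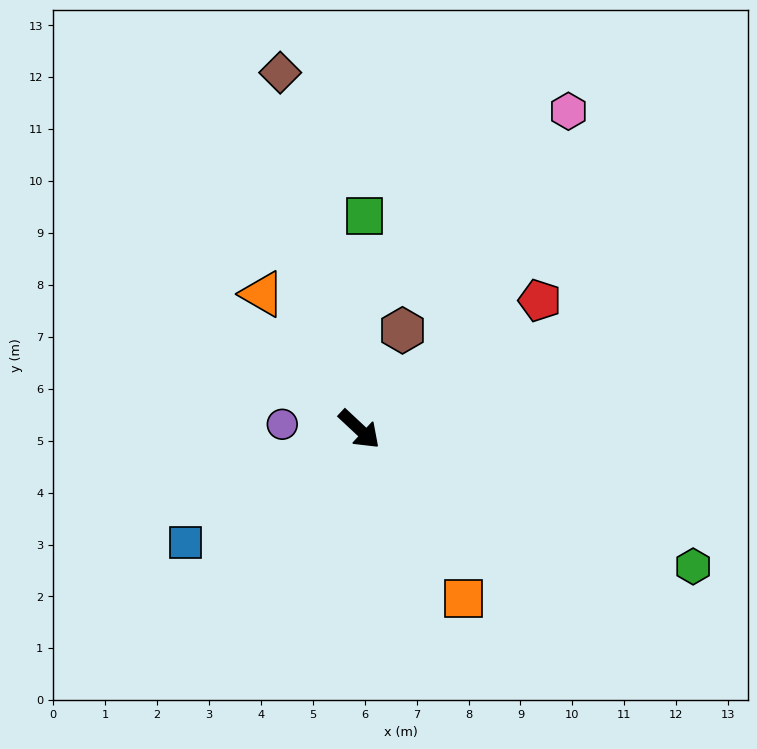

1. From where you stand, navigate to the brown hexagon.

turn left 109°, forward 2.1 m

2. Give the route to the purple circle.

turn right 141°, forward 1.5 m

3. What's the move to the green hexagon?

turn left 21°, forward 7.0 m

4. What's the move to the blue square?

turn right 104°, forward 4.0 m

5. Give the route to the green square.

turn left 132°, forward 4.1 m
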